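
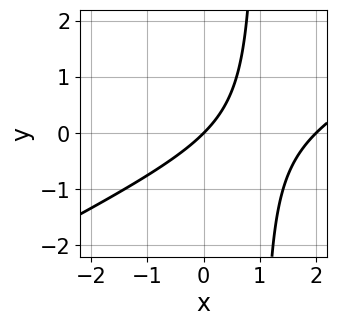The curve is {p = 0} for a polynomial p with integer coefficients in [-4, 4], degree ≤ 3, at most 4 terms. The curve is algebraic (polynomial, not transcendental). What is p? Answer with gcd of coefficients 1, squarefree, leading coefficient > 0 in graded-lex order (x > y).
x^2 - 2*x*y - 2*x + 2*y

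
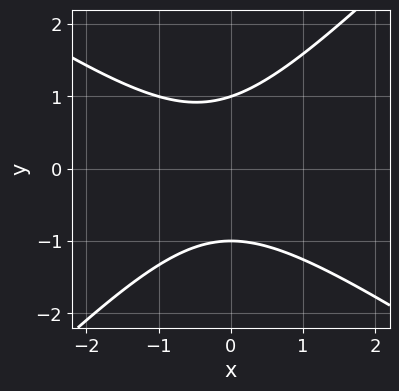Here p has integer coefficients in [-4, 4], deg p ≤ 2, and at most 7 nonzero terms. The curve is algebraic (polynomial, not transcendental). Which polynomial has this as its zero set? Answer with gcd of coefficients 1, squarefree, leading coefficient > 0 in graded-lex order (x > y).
2*x^2 + x*y - 3*y^2 + x + 3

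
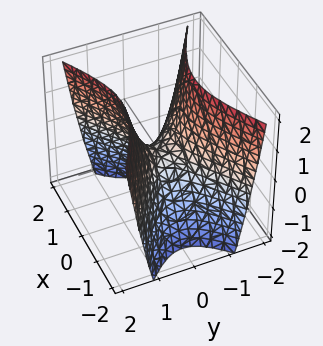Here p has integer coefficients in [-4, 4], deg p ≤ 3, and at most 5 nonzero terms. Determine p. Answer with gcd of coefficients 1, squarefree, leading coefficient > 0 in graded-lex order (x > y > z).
(a) deg p = 2.
(b) Symmetries: the x ↦ −x reflection is a symmetry, so x appears only in even powers; it's symmetric under y → −y, forcing even powers of y.
(c) Reading off the gridlines: one z-axis crossing is at z = 0; one x-axis crossing is at x = 0.
(d) Fitting integer coefficients to these (and the overall shape) gives p.

x^2 - 2*y^2 + z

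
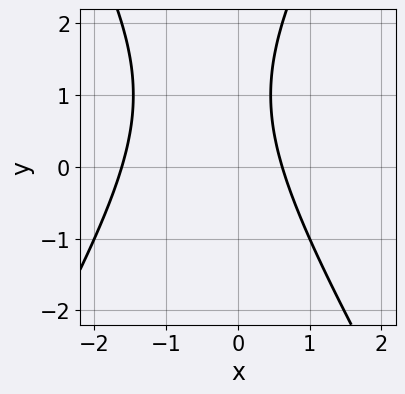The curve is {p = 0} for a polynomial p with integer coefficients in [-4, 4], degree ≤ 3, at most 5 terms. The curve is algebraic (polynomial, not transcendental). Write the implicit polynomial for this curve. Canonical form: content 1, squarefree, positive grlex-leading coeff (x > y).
3*x^2 - y^2 + 3*x + 2*y - 3

The degree is 2 — a generic line meets the curve in up to 2 points.
From the axis intercepts and sections: it misses every integer gridline on the y-axis.
Solving for integer coefficients yields p as stated.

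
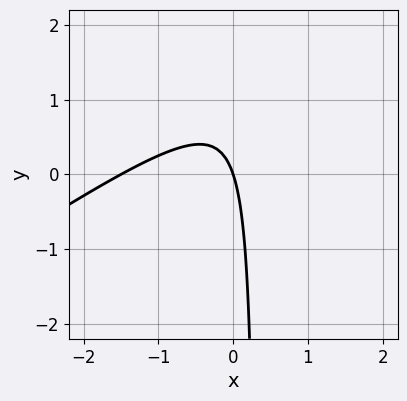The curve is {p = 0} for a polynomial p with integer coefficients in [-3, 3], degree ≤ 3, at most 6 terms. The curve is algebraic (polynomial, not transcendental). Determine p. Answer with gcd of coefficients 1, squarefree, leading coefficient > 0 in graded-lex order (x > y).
1. deg p = 2. The shape is more complex than any degree-1 curve.
2. Against the integer gridlines: one y-axis crossing is at y = 0; it meets the x-axis at x = 0 (among the integer gridlines).
3. Solving for integer coefficients yields p as stated.

2*x^2 - 3*x*y + 3*x + y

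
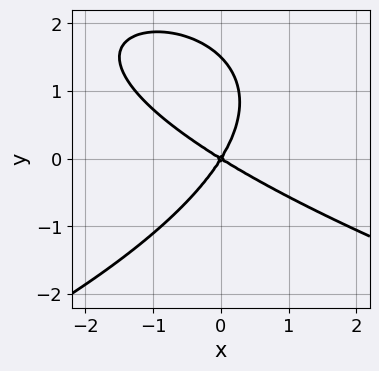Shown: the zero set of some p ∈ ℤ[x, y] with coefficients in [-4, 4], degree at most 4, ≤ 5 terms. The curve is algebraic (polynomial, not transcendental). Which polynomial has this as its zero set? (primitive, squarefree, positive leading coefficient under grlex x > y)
Degree: a generic line meets the curve in up to 3 points, so deg p = 3.
Observable constraints: it crosses the x-axis at the gridline x = 0; one y-axis crossing is at y = 0.
Fitting integer coefficients to these (and the overall shape) gives p.

2*y^3 + 3*x^2 + 3*x*y - 3*y^2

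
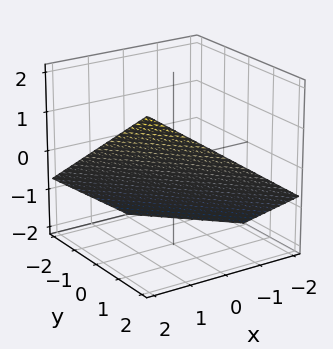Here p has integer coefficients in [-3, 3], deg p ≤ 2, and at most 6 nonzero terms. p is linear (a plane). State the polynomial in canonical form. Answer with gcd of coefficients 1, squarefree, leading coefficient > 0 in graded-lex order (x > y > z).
1. deg p = 1. Every cross-section is a straight line — this is a plane.
2. Reading off the gridlines: it crosses the x-axis at the gridline x = 1; it crosses the y-axis at the gridline y = 1.
3. The integer polynomial consistent with all of this is the stated p.

2*x + 2*y - 3*z - 2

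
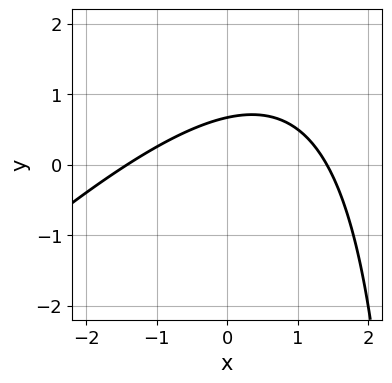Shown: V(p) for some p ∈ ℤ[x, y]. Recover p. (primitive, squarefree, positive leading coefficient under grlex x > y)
x^2 - x*y + 3*y - 2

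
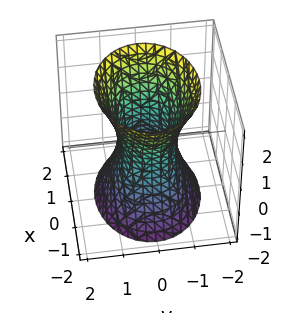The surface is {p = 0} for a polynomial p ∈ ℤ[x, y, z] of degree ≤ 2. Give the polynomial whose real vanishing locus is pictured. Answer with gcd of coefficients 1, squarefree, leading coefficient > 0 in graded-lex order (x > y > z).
2*x^2 + 3*y^2 - z^2 - 2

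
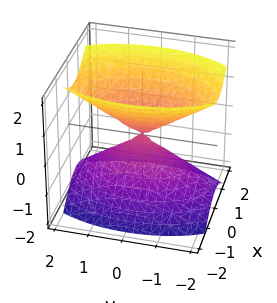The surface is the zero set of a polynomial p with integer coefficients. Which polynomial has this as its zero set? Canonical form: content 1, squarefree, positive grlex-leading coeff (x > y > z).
3*x^2 + y^2 - 2*z^2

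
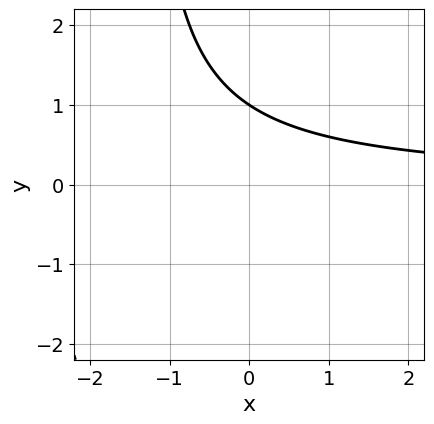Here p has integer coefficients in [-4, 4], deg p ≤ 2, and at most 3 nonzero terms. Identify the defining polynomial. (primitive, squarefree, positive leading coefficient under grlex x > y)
2*x*y + 3*y - 3

1. deg p = 2.
2. Against the integer gridlines: it crosses the y-axis at the gridline y = 1; the curve avoids every integer x-axis point in the box.
3. Fitting integer coefficients to these (and the overall shape) gives p.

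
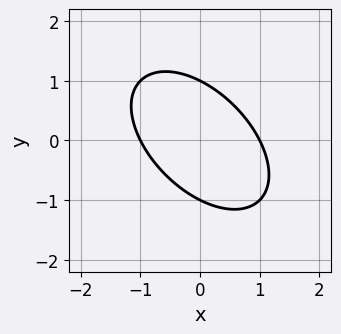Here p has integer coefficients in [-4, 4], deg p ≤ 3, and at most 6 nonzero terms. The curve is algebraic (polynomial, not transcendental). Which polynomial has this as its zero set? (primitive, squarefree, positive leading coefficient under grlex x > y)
x^2 + x*y + y^2 - 1

1. The degree is 2 — no degree-1 curve has this shape.
2. From the axis intercepts and sections: the y-axis gridline crossings are at y ∈ {-1, 1}; the x-axis gridline crossings are at x ∈ {-1, 1}.
3. Together with the visible shape, these determine p as stated.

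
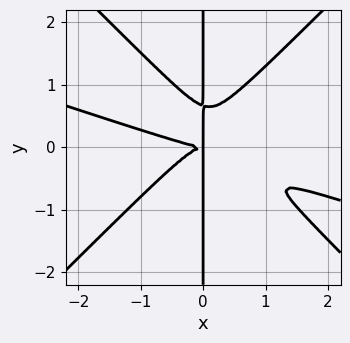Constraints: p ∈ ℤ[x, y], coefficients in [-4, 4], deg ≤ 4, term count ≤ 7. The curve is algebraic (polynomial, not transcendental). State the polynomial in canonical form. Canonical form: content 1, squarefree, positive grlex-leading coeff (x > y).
First, deg p = 4.
Next, checking where it meets the axes: every point of the y-axis in the box is on the curve.
Finally, putting this together gives p.

x^4 + 3*x^3*y - x^2*y^2 - 3*x*y^3 + 2*x*y^2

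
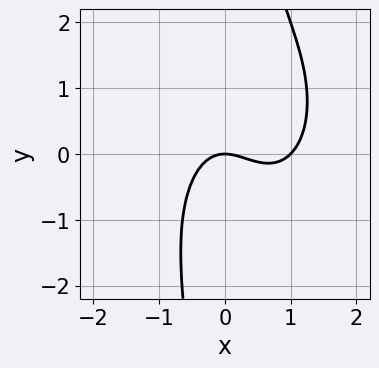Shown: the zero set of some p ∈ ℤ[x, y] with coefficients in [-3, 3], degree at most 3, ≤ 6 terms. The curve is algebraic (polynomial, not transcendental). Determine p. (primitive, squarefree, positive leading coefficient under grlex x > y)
2*x^3 + x*y^2 - 2*x^2 - 2*y

(a) deg p = 3.
(b) Observable constraints: among the integer gridlines, it crosses the x-axis at x ∈ {0, 1}; it meets the y-axis at y = 0 (among the integer gridlines).
(c) Together with the visible shape, these determine p as stated.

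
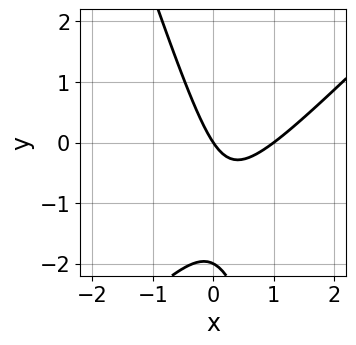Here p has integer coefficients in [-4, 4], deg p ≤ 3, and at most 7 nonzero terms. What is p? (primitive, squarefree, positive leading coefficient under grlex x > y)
3*x^2 - 2*x*y - y^2 - 3*x - 2*y

First, deg p = 2.
Next, from the visible intercepts: the y-axis gridline crossings are at y ∈ {-2, 0}; the x-axis gridline crossings are at x ∈ {0, 1}.
Finally, the integer polynomial consistent with all of this is the stated p.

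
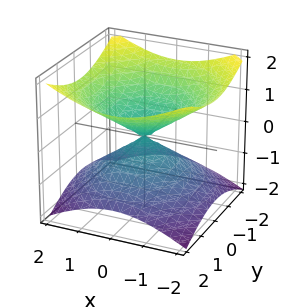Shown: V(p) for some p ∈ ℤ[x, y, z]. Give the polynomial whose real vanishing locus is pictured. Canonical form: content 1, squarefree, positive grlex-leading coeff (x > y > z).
x^2 + y^2 - 2*z^2

Degree: a double cone through the origin; a quadric, so deg p = 2.
Symmetries: mirror symmetry z ↦ −z ⇒ only even powers of z; rotational symmetry about the z-axis ⇒ p depends on x, y only through x² + y².
Checking where it meets the axes: it crosses the z-axis at the gridline z = 0; it meets the y-axis at y = 0 (among the integer gridlines).
Putting this together gives p.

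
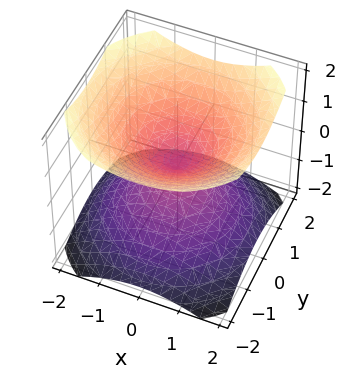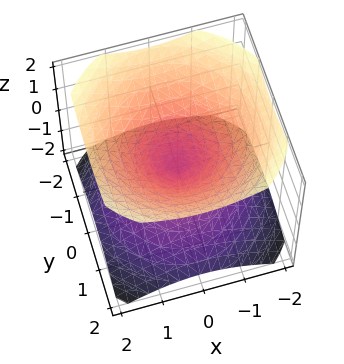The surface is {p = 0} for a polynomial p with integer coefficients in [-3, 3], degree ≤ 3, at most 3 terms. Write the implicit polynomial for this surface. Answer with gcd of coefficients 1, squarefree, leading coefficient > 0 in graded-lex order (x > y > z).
2*x^2 + 2*y^2 - 3*z^2

1. I count 2 distinct pieces. Treating them together as one polynomial.
2. Degree: a double cone through the origin; a quadric, so deg p = 2.
3. Symmetries: the z ↦ −z reflection is a symmetry, so z appears only in even powers; the surface is invariant under rotation about z: p = q(x² + y², z).
4. From the axis intercepts and sections: it meets the y-axis at y = 0 (among the integer gridlines); it meets the x-axis at x = 0 (among the integer gridlines).
5. Solving for integer coefficients yields p as stated.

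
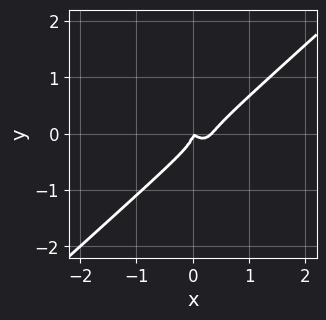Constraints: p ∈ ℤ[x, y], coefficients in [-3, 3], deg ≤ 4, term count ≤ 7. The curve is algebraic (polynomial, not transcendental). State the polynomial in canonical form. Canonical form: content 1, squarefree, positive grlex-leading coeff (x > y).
3*x^3 - x*y^2 - 3*y^3 - x^2 - x*y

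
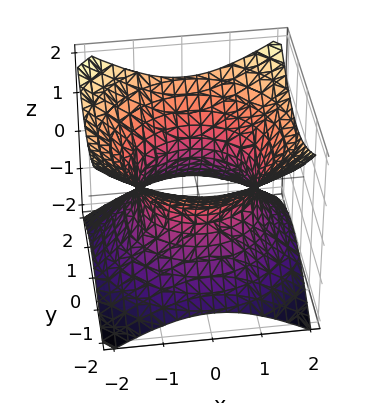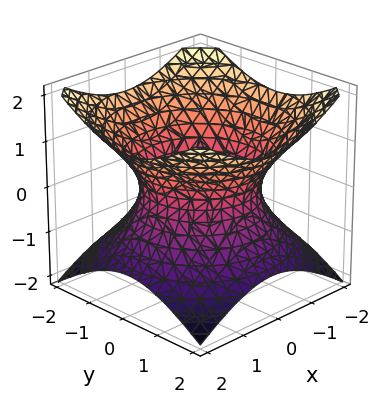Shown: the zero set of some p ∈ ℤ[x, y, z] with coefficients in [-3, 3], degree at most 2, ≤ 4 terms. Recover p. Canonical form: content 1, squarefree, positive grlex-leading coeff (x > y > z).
2*x^2 + 2*y^2 - 3*z^2 - 3

First, degree: the shape is more complex than any degree-1 surface, so deg p = 2.
Next, symmetries: the z-axis is an axis of rotation, so x and y enter only as x² + y².
Next, reading off the gridlines: no z-intercept at any integer in the box; a circular section at z = 1 has radius between 1 and 2.
Finally, the integer polynomial consistent with all of this is the stated p.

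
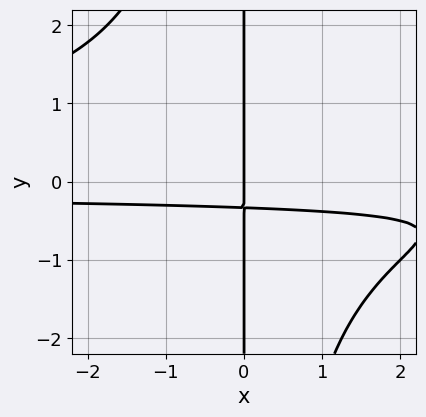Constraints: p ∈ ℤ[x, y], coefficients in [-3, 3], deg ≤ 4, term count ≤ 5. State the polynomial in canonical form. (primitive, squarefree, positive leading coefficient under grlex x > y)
First, deg p = 4. The shape is more complex than any degree-3 curve.
Then, against the integer gridlines: it crosses the x-axis at the gridline x = 0; every point of the y-axis in the box is on the curve.
Finally, together with the visible shape, these determine p as stated.

x^2*y^2 + 3*x*y + x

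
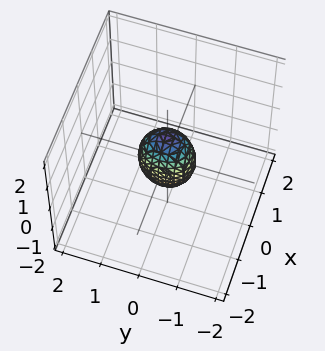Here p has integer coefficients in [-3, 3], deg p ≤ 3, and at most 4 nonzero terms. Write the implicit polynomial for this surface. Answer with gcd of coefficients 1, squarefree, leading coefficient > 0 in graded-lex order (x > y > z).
First, the degree is 2 — a closed, bounded, convex surface; a quadric.
Next, symmetries: it's symmetric under x → −x, forcing even powers of x; the y ↦ −y reflection is a symmetry, so y appears only in even powers; it's symmetric under z → −z, forcing even powers of z.
Next, checking where it meets the axes: the z-axis gridline crossings are at z ∈ {-1, 1}.
Finally, these observations pin down the coefficients.

3*x^2 + 2*y^2 + z^2 - 1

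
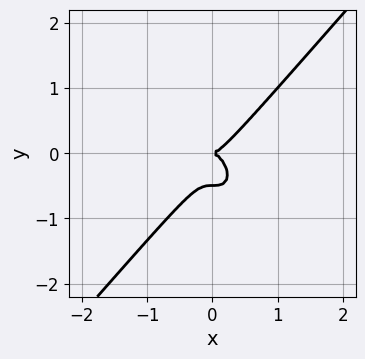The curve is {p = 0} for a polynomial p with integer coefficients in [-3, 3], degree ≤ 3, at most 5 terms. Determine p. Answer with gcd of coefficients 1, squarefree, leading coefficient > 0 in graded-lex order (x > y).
First, degree: no degree-2 curve has this shape, so deg p = 3.
Then, observable constraints: it meets the y-axis at y = 0 (among the integer gridlines); one x-axis crossing is at x = 0.
Finally, these observations pin down the coefficients.

3*x^3 - 2*y^3 - y^2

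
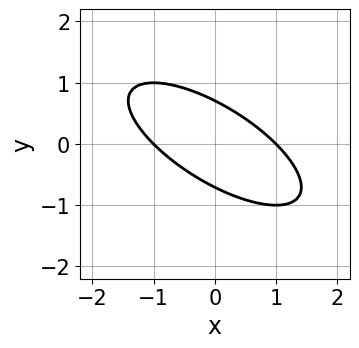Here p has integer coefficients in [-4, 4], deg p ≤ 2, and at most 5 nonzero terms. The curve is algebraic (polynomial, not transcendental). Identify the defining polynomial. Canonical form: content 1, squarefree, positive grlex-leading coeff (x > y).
First, degree: the shape is more complex than any degree-1 curve, so deg p = 2.
Then, from the axis intercepts and sections: the x-axis gridline crossings are at x ∈ {-1, 1}.
Finally, solving for integer coefficients yields p as stated.

x^2 + 2*x*y + 2*y^2 - 1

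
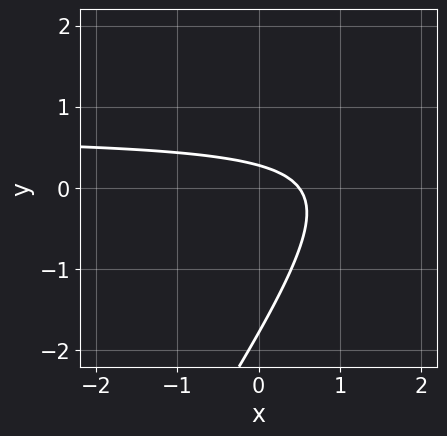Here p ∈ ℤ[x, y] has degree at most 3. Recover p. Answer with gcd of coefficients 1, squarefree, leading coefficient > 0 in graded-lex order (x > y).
(a) Degree: a generic line meets the curve in up to 2 points, so deg p = 2.
(b) The integer polynomial consistent with all of this is the stated p.

3*x*y - 2*y^2 - 2*x - 3*y + 1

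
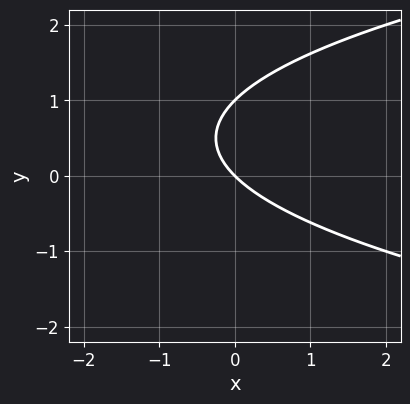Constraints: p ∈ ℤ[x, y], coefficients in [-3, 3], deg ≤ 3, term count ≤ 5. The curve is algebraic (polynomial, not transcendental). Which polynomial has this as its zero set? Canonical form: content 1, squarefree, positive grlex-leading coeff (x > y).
y^2 - x - y

(a) Degree: no degree-1 curve has this shape, so deg p = 2.
(b) Reading off the gridlines: it meets the x-axis at x = 0 (among the integer gridlines); the y-axis gridline crossings are at y ∈ {0, 1}.
(c) The integer polynomial consistent with all of this is the stated p.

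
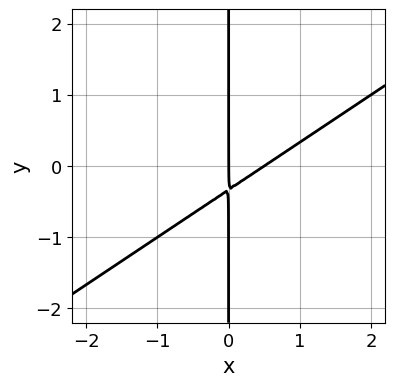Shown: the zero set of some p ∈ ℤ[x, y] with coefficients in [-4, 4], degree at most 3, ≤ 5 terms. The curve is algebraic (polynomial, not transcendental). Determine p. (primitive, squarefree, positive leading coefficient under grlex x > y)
2*x^2 - 3*x*y - x

1. deg p = 2. A generic line meets the curve in up to 2 points.
2. Observable constraints: it crosses the x-axis at the gridline x = 0; every point of the y-axis in the box is on the curve.
3. These observations pin down the coefficients.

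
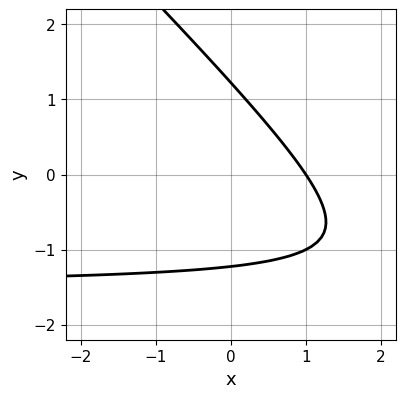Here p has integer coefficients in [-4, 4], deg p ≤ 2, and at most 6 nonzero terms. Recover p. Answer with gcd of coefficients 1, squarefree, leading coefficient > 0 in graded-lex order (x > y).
2*x*y + 2*y^2 + 3*x - 3

1. deg p = 2.
2. Reading off the gridlines: it crosses the x-axis at the gridline x = 1.
3. Solving for integer coefficients yields p as stated.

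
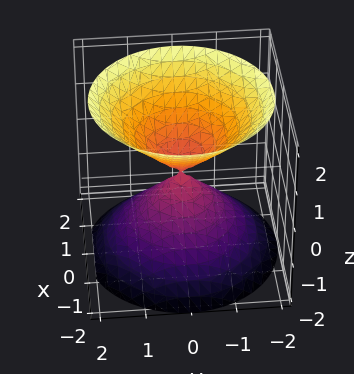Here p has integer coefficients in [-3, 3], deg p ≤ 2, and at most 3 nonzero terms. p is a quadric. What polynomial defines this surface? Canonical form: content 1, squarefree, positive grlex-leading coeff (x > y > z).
x^2 + y^2 - z^2

First, the picture has 2 separate pieces. They look like related sheets of one shape, so recover p as a whole.
Then, degree: two nappes meeting at a single point; a quadric, so deg p = 2.
Next, symmetries: mirror symmetry z ↦ −z ⇒ only even powers of z; the surface is invariant under rotation about z: p = q(x² + y², z).
Next, against the integer gridlines: it meets the y-axis at y = 0 (among the integer gridlines); a circular section at z = 1 has radius exactly 1; it crosses the x-axis at the gridline x = 0.
Finally, together with the visible shape, these determine p as stated.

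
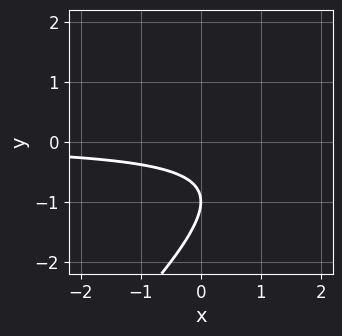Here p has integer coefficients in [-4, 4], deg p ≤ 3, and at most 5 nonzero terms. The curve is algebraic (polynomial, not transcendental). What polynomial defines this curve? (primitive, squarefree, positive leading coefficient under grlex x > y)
1. deg p = 2. The shape is more complex than any degree-1 curve.
2. From the visible intercepts: no x-intercept at any integer in the box; it crosses the y-axis at the gridline y = -1.
3. Putting this together gives p.

x*y - y^2 - 2*y - 1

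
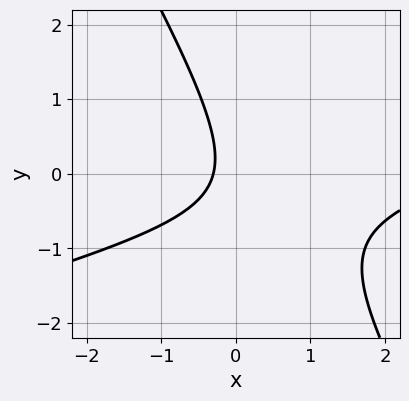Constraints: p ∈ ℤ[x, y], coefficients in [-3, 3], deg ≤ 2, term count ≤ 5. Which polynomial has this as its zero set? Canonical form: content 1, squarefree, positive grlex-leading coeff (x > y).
deg p = 2.
Reading off the gridlines: it misses every integer gridline on the y-axis.
Together with the visible shape, these determine p as stated.

x^2 - 3*x*y - 2*y^2 - 3*x - 1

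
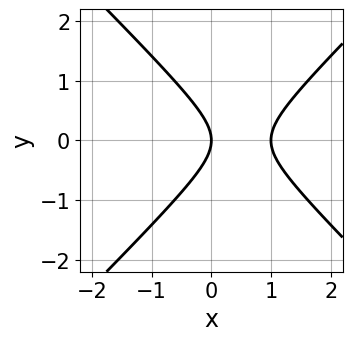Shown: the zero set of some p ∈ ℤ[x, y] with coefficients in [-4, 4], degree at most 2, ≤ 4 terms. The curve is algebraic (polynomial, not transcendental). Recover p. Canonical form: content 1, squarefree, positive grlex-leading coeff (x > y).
x^2 - y^2 - x

The degree is 2 — no degree-1 curve has this shape.
Symmetries: mirror symmetry y ↦ −y ⇒ only even powers of y.
From the axis intercepts and sections: it crosses the y-axis at the gridline y = 0; the x-axis gridline crossings are at x ∈ {0, 1}.
Matching integer coefficients to the picture gives p.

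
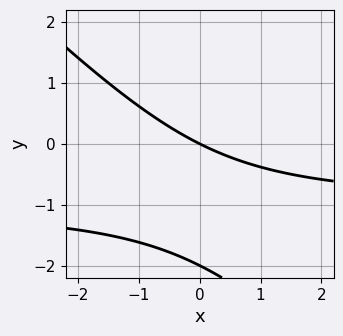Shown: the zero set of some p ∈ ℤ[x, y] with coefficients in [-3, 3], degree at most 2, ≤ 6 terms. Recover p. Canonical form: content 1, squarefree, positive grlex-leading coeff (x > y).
x*y + y^2 + x + 2*y

1. The degree is 2 — a generic line meets the curve in up to 2 points.
2. From the visible intercepts: it meets the x-axis at x = 0 (among the integer gridlines); the y-axis gridline crossings are at y ∈ {-2, 0}.
3. Assembling these constraints gives the stated polynomial.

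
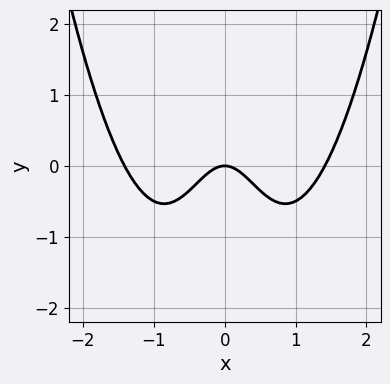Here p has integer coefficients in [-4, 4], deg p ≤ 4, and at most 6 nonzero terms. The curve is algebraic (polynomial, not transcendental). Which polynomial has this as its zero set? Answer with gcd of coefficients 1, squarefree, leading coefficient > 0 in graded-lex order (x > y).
x^4 - x^2*y - 2*x^2 - y

Degree: no degree-3 curve has this shape, so deg p = 4.
Symmetries: it's symmetric under x → −x, forcing even powers of x.
Checking where it meets the axes: it crosses the y-axis at the gridline y = 0; it crosses the x-axis at the gridline x = 0.
Assembling these constraints gives the stated polynomial.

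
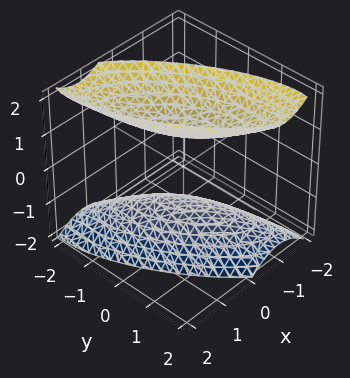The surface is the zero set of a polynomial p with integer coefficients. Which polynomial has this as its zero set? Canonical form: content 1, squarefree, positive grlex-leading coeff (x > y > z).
(a) The picture has 2 separate pieces.
(b) deg p = 2.
(c) Checking where it meets the axes: the surface avoids every integer y-axis point in the box; no x-intercept at any integer in the box; among the integer gridlines, it crosses the z-axis at z ∈ {-1, 1}.
(d) Matching integer coefficients to the picture gives p.

2*x^2 + 2*x*y + y^2 - z^2 + 1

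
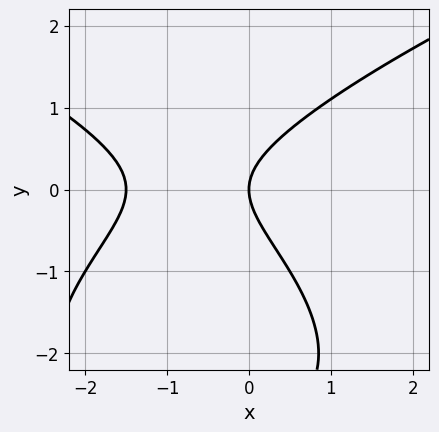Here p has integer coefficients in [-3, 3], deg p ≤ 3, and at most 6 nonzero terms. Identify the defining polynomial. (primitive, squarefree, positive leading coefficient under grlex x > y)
First, deg p = 3. The shape is more complex than any degree-2 curve.
Then, against the integer gridlines: it meets the x-axis at x = 0 (among the integer gridlines); one y-axis crossing is at y = 0.
Finally, matching integer coefficients to the picture gives p.

y^3 - 2*x^2 + 3*y^2 - 3*x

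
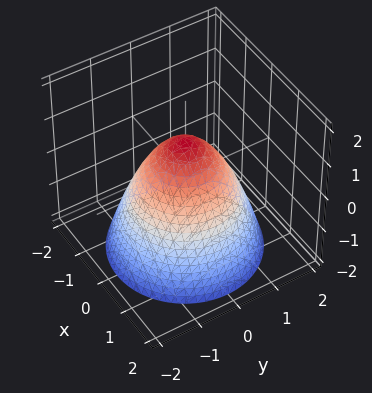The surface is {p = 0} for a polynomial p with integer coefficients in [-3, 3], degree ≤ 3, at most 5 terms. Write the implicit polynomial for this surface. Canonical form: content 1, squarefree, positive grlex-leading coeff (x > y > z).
x^2 + y^2 + z - 1

First, degree: no degree-1 surface has this shape, so deg p = 2.
Then, by symmetry, the surface is invariant under rotation about z: p = q(x² + y², z).
Next, checking where it meets the axes: among the integer gridlines, it crosses the x-axis at x ∈ {-1, 1}; a circular section at z = -2 has radius between 1 and 2.
Finally, solving for integer coefficients yields p as stated. Check: (0, -1, 0) on the y-axis lies on the surface, and p(0, -1, 0) = 0. ✓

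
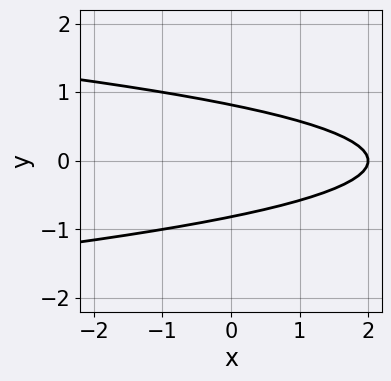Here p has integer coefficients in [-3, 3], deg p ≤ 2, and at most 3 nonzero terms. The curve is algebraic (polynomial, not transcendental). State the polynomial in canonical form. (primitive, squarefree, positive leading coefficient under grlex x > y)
3*y^2 + x - 2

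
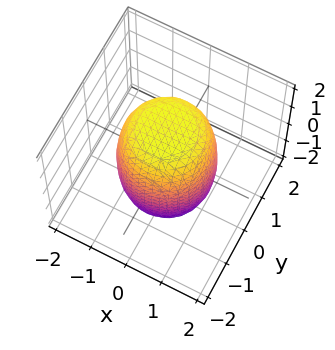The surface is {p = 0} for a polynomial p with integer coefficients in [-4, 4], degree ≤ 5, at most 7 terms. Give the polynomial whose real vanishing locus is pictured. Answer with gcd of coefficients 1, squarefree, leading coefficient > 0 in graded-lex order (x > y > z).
2*x^4 + 4*x^2*y^2 + 2*y^4 - x^2 - y^2 + z^2 - 3

1. The degree is 4 — the shape is more complex than any degree-3 surface.
2. Symmetries: rotational symmetry about the z-axis ⇒ p depends on x, y only through x² + y².
3. Reading off the gridlines: a circular section at z = -1 has radius between 1 and 2.
4. Putting this together gives p.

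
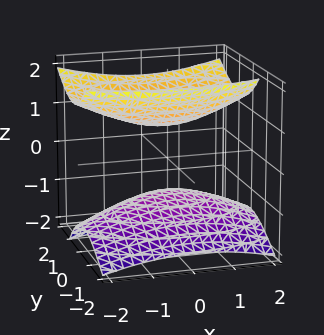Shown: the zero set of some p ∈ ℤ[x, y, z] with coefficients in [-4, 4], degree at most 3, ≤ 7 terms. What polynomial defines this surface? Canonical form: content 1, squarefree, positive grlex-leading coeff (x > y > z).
x^2 + 3*y^2 - 2*y*z - 3*z^2 + 2

1. There are 2 components. Treating them together as one polynomial.
2. Degree: a generic line meets the surface in up to 2 points, so deg p = 2.
3. Checking where it meets the axes: no y-intercept at any integer in the box; it misses every integer gridline on the x-axis.
4. The integer polynomial consistent with all of this is the stated p.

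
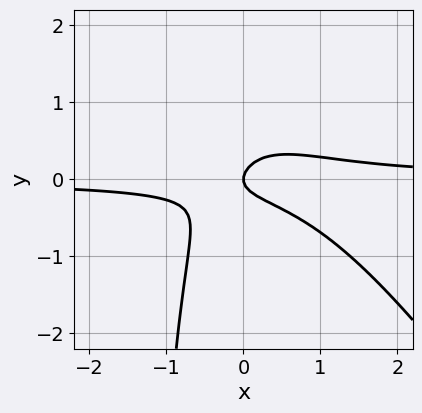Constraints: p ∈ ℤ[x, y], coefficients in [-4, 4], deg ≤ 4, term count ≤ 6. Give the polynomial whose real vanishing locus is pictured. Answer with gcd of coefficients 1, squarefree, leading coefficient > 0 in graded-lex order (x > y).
3*x^2*y + 2*x*y^2 - x*y + 3*y^2 - x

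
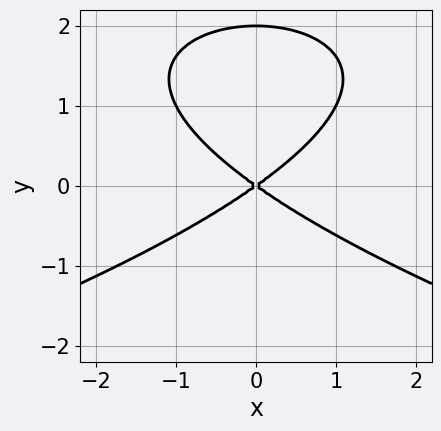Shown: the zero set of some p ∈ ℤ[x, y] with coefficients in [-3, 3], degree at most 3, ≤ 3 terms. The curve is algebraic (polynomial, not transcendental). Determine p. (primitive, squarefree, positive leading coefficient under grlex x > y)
y^3 + x^2 - 2*y^2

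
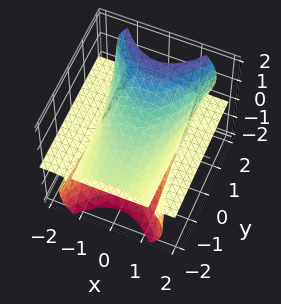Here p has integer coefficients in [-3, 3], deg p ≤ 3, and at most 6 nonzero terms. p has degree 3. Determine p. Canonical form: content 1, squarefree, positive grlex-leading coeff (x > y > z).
First, the degree is 3 — a generic line meets the surface in up to 3 points.
Then, against the integer gridlines: it crosses the z-axis at the gridline z = 0; every point of the y-axis in the box is on the surface.
Finally, assembling these constraints gives the stated polynomial. Check: (-1, 0, 0) on the x-axis lies on the surface, and p(-1, 0, 0) = 0. ✓

2*x^2*z - 2*y*z^2 + 2*z^3 - 3*z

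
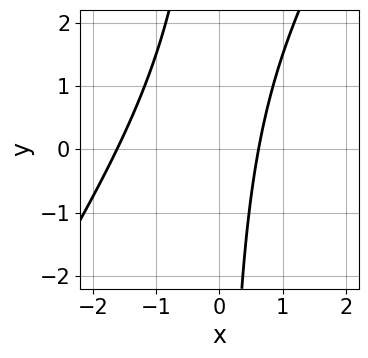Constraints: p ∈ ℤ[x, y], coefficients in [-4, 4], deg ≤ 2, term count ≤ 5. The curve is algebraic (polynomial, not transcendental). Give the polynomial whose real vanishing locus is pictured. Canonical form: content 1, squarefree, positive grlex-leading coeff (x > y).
3*x^2 - 2*x*y + 3*x - 3

(a) Degree: no degree-1 curve has this shape, so deg p = 2.
(b) Against the integer gridlines: no y-intercept at any integer in the box.
(c) These observations pin down the coefficients.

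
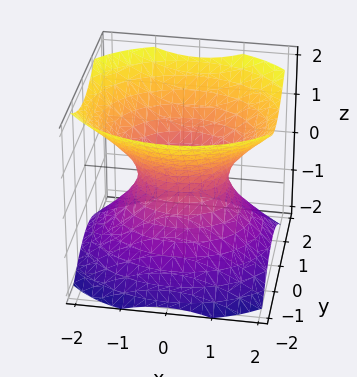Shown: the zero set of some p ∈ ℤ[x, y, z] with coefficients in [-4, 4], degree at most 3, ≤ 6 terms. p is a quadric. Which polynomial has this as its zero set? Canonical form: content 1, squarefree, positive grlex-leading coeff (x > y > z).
First, the degree is 2 — an hourglass — one-sheet hyperboloid; a quadric.
Then, symmetries: mirror symmetry z ↦ −z ⇒ only even powers of z; it's symmetric under y → −y, forcing even powers of y; mirror symmetry x ↦ −x ⇒ only even powers of x.
Then, observable constraints: no z-intercept at any integer in the box; among the integer gridlines, it crosses the x-axis at x ∈ {-1, 1}.
Finally, fitting integer coefficients to these (and the overall shape) gives p.

2*x^2 + 3*y^2 - 3*z^2 - 2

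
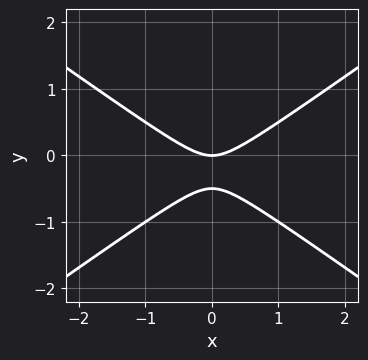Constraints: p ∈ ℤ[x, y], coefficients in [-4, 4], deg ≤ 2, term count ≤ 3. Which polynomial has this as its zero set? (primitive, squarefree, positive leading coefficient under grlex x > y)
x^2 - 2*y^2 - y

1. deg p = 2. No degree-1 curve has this shape.
2. Symmetries: it's symmetric under x → −x, forcing even powers of x.
3. From the visible intercepts: it crosses the y-axis at the gridline y = 0; it meets the x-axis at x = 0 (among the integer gridlines).
4. Matching integer coefficients to the picture gives p.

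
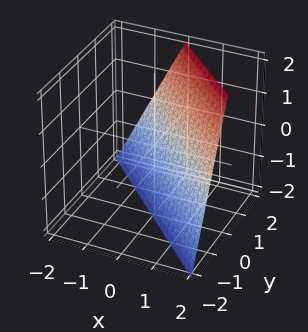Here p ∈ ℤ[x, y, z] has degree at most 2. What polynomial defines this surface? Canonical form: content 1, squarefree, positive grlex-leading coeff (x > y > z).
2*x + 2*y - z - 2

First, deg p = 1.
Next, checking where it meets the axes: it meets the y-axis at y = 1 (among the integer gridlines); one z-axis crossing is at z = -2.
Finally, the integer polynomial consistent with all of this is the stated p.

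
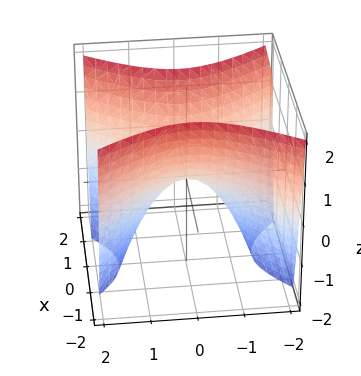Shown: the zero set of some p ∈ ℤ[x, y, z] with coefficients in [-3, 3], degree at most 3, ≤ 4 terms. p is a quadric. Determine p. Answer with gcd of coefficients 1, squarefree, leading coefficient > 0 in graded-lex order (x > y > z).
(a) The degree is 2 — a hyperbolic paraboloid; a quadric.
(b) Symmetries: it's symmetric under x → −x, forcing even powers of x; the y ↦ −y reflection is a symmetry, so y appears only in even powers.
(c) From the axis intercepts and sections: one x-axis crossing is at x = 0; it crosses the y-axis at the gridline y = 0; one z-axis crossing is at z = 0.
(d) These observations pin down the coefficients.

3*x^2 - 2*y^2 - 2*z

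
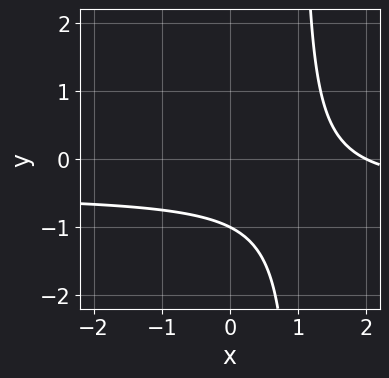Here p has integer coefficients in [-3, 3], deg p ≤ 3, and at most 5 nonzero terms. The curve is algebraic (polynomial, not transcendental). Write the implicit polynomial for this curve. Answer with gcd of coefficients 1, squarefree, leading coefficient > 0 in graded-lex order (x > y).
2*x*y + x - 2*y - 2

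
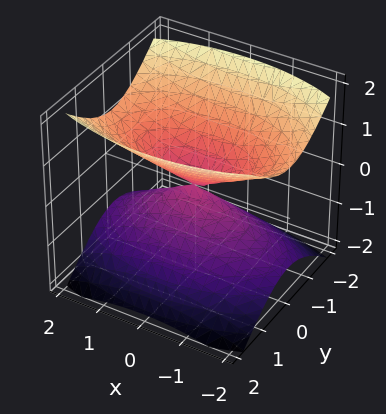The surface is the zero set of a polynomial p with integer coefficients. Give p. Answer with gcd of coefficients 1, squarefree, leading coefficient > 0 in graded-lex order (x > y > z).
x^2 + 3*y^2 - 3*z^2

The picture has 2 separate pieces. They look like related sheets of one shape, so recover p as a whole.
Degree: a double cone through the origin; a quadric, so deg p = 2.
Symmetries: mirror symmetry z ↦ −z ⇒ only even powers of z; mirror symmetry x ↦ −x ⇒ only even powers of x; it's symmetric under y → −y, forcing even powers of y.
From the visible intercepts: it crosses the x-axis at the gridline x = 0; one z-axis crossing is at z = 0; one y-axis crossing is at y = 0.
Fitting integer coefficients to these (and the overall shape) gives p.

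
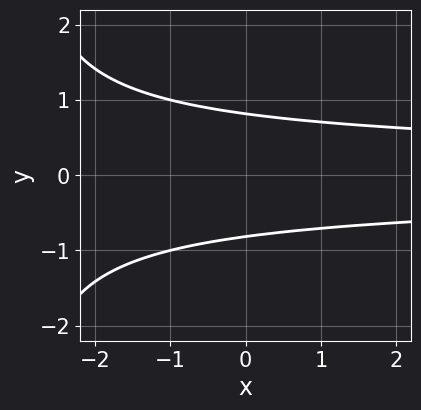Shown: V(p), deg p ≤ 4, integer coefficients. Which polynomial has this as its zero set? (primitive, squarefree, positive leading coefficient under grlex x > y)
x*y^2 + 3*y^2 - 2

First, the degree is 3 — no degree-2 curve has this shape.
Then, symmetries: it's symmetric under y → −y, forcing even powers of y.
Then, reading off the gridlines: it misses every integer gridline on the x-axis.
Finally, these observations pin down the coefficients.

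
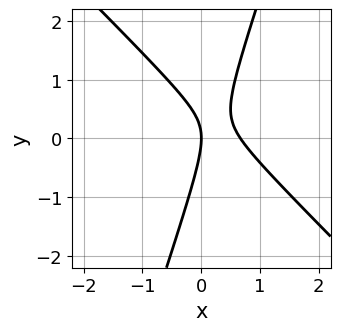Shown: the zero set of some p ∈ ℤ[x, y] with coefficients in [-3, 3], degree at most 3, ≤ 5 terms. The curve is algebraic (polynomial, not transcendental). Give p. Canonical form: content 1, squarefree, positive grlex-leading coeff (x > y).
3*x^2 + 2*x*y - y^2 - 2*x

1. The degree is 2 — no degree-1 curve has this shape.
2. Checking where it meets the axes: one y-axis crossing is at y = 0; it meets the x-axis at x = 0 (among the integer gridlines).
3. Assembling these constraints gives the stated polynomial.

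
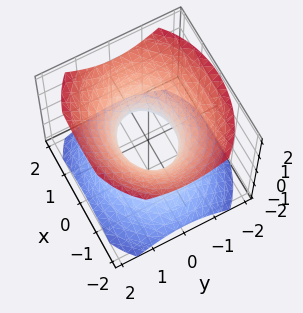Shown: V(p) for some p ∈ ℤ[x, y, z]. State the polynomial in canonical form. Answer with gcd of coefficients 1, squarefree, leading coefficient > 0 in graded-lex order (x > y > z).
2*x^2 + 3*y^2 - 3*z^2 - 2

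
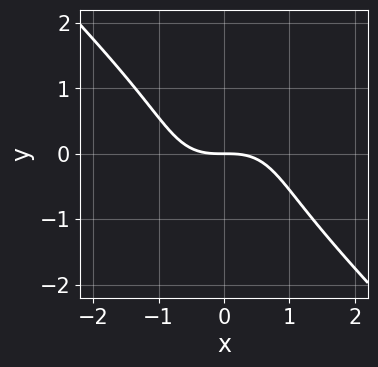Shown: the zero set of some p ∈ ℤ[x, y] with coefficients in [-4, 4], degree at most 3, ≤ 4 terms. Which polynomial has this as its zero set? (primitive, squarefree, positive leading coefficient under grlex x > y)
2*x^3 + 2*y^3 + 3*y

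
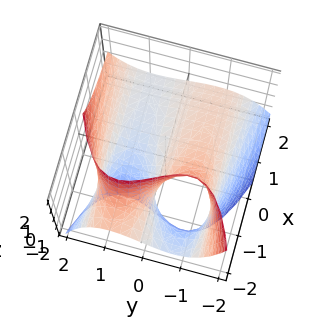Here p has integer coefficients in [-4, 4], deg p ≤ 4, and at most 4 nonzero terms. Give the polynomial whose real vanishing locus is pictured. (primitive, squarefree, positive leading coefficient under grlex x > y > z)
The degree is 3 — a generic line meets the surface in up to 3 points.
From the axis intercepts and sections: one z-axis crossing is at z = 0; every point of the x-axis in the box is on the surface.
These observations pin down the coefficients.

y^3 - 2*x*z - 2*y - 2*z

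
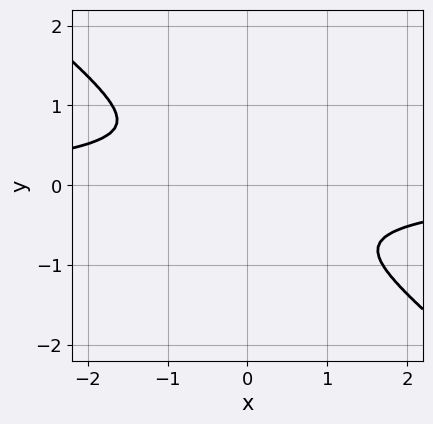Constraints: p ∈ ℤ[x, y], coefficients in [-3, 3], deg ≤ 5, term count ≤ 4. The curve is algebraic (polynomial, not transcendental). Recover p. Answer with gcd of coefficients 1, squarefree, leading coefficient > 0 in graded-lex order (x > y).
x^3*y + 2*y^4 + x^2

The degree is 4 — a generic line meets the curve in up to 4 points.
Matching integer coefficients to the picture gives p.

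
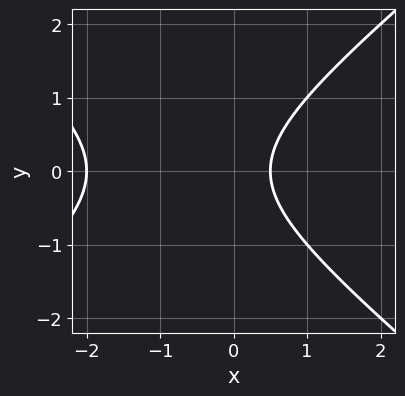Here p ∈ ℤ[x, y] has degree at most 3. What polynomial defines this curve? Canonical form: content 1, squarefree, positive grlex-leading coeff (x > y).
2*x^2 - 3*y^2 + 3*x - 2

deg p = 2.
Symmetries: mirror symmetry y ↦ −y ⇒ only even powers of y.
Reading off the gridlines: it meets the x-axis at x = -2 (among the integer gridlines); the curve avoids every integer y-axis point in the box.
Fitting integer coefficients to these (and the overall shape) gives p.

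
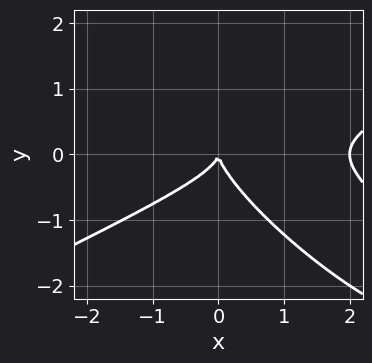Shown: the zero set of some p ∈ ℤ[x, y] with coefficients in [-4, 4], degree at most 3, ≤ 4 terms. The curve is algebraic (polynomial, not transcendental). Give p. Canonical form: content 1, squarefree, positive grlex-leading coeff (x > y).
x^3 - 3*x*y^2 - 3*y^3 - 2*x^2

1. Degree: a generic line meets the curve in up to 3 points, so deg p = 3.
2. From the visible intercepts: among the integer gridlines, it crosses the x-axis at x ∈ {0, 2}; one y-axis crossing is at y = 0.
3. These observations pin down the coefficients.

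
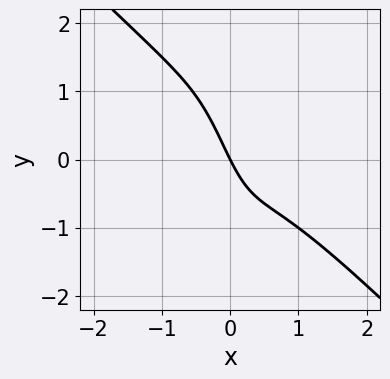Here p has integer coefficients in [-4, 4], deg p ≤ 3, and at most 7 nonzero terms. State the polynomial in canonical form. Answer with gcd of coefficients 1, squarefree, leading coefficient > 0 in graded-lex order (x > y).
(a) deg p = 3. A generic line meets the curve in up to 3 points.
(b) Against the integer gridlines: it meets the y-axis at y = 0 (among the integer gridlines); one x-axis crossing is at x = 0.
(c) These observations pin down the coefficients.

3*x^3 + 3*x^2*y - x^2 + 2*x + y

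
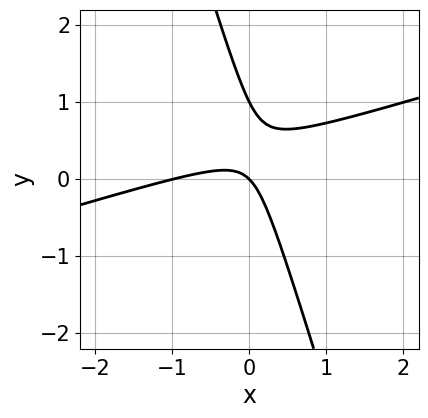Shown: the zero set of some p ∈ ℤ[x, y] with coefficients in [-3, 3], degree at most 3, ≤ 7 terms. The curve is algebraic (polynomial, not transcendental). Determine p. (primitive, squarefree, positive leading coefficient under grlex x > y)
x^2 - 3*x*y - y^2 + x + y

First, degree: the shape is more complex than any degree-1 curve, so deg p = 2.
Next, observable constraints: among the integer gridlines, it crosses the y-axis at y ∈ {0, 1}; the x-axis gridline crossings are at x ∈ {-1, 0}.
Finally, solving for integer coefficients yields p as stated.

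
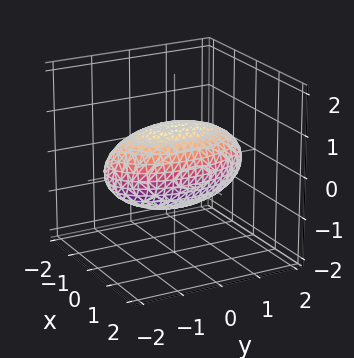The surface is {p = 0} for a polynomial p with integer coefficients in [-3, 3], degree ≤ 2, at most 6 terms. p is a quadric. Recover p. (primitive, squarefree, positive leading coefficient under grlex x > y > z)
3*x^2 + y^2 + 3*z^2 - 3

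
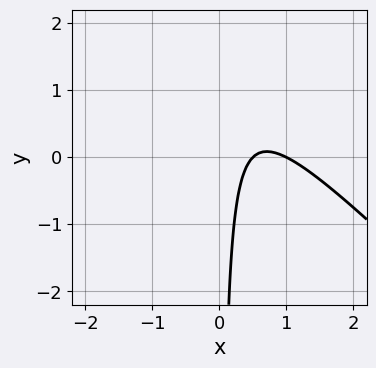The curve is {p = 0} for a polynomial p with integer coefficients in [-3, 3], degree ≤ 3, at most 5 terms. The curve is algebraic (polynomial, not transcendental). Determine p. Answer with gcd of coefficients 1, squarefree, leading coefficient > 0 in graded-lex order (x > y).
First, the degree is 2 — a generic line meets the curve in up to 2 points.
Then, reading off the gridlines: one x-axis crossing is at x = 1; it misses every integer gridline on the y-axis.
Finally, together with the visible shape, these determine p as stated.

2*x^2 + 2*x*y - 3*x + 1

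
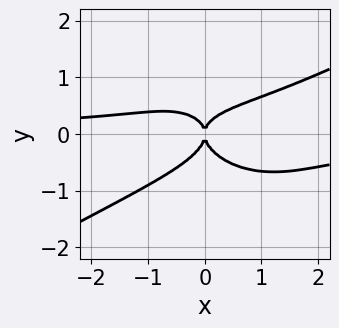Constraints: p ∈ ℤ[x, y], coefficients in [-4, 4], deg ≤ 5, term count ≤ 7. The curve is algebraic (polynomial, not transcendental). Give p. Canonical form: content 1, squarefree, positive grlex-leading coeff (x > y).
First, degree: no degree-3 curve has this shape, so deg p = 4.
Next, observable constraints: one x-axis crossing is at x = 0; it crosses the y-axis at the gridline y = 0.
Finally, together with the visible shape, these determine p as stated.

x^3*y - x^2*y^2 - 3*y^4 - x^2*y + x^2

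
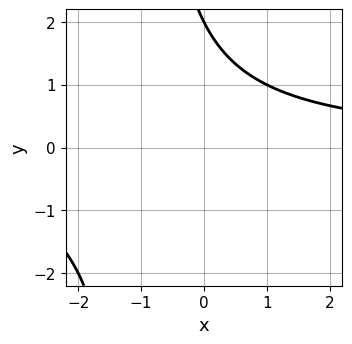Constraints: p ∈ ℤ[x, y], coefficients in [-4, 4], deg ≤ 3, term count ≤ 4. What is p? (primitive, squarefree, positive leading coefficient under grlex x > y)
x*y + y - 2

1. Degree: the shape is more complex than any degree-1 curve, so deg p = 2.
2. Reading off the gridlines: one y-axis crossing is at y = 2; the curve avoids every integer x-axis point in the box.
3. Putting this together gives p.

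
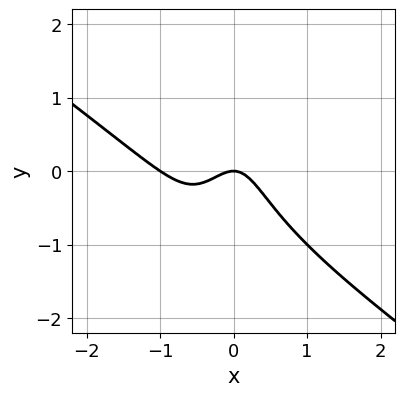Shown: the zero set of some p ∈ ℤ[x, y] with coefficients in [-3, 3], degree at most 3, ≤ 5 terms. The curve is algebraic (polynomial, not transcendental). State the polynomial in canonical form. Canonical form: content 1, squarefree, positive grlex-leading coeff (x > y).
(a) Degree: a generic line meets the curve in up to 3 points, so deg p = 3.
(b) Checking where it meets the axes: the x-axis gridline crossings are at x ∈ {-1, 0}; one y-axis crossing is at y = 0.
(c) These observations pin down the coefficients.

2*x^3 + 2*x^2*y - x*y^2 + 2*x^2 + y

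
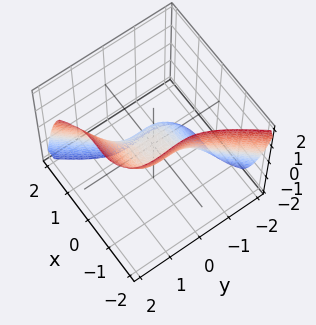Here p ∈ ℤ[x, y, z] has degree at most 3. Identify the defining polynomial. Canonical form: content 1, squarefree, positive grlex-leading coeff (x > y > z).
(a) Degree: no degree-2 surface has this shape, so deg p = 3.
(b) Against the integer gridlines: it crosses the x-axis at the gridline x = 0; one y-axis crossing is at y = 0; it meets the z-axis at z = 0 (among the integer gridlines).
(c) Assembling these constraints gives the stated polynomial.

3*x^3 - 2*y^3 + y^2*z + 2*z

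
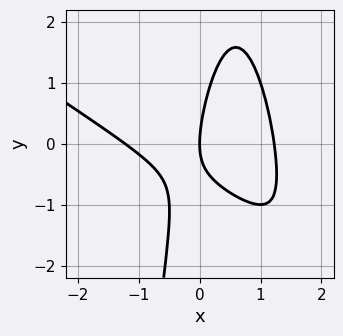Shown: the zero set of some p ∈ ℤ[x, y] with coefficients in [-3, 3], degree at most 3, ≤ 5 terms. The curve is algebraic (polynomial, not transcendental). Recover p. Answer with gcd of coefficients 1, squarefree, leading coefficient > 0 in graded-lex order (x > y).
1. Degree: a generic line meets the curve in up to 3 points, so deg p = 3.
2. From the visible intercepts: it crosses the x-axis at the gridline x = 0; one y-axis crossing is at y = 0.
3. These observations pin down the coefficients.

2*x^3 + 3*x^2*y - 3*x*y + y^2 - 3*x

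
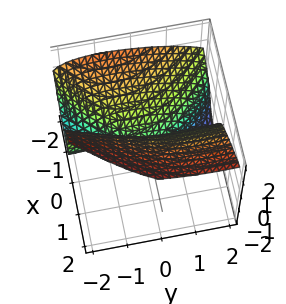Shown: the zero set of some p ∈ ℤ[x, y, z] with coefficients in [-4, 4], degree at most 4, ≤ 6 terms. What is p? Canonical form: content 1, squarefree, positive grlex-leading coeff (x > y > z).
x*y^2 - 2*y*z^2 - 3*z^3 + 3*x^2 + 3*x*z

(a) deg p = 3. A generic line meets the surface in up to 3 points.
(b) Against the integer gridlines: it meets the x-axis at x = 0 (among the integer gridlines); the visible y-axis segment lies entirely on the surface; it crosses the z-axis at the gridline z = 0.
(c) Matching integer coefficients to the picture gives p.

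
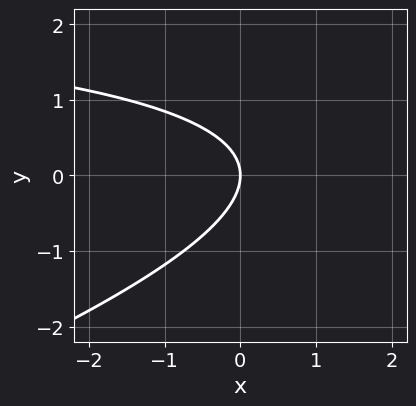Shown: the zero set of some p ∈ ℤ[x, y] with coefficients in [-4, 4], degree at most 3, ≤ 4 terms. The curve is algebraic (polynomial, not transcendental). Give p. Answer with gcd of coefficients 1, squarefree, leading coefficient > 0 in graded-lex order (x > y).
x*y - 3*y^2 - 3*x

1. deg p = 2. A generic line meets the curve in up to 2 points.
2. From the axis intercepts and sections: one y-axis crossing is at y = 0; one x-axis crossing is at x = 0.
3. Matching integer coefficients to the picture gives p.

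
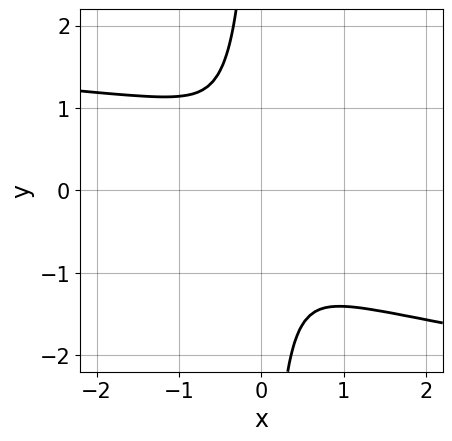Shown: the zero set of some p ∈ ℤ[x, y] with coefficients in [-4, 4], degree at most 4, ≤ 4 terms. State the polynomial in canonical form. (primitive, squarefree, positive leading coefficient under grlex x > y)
3*x*y^3 - x^2*y + 3*x^2 + 2*y^2

Degree: no degree-3 curve has this shape, so deg p = 4.
Matching integer coefficients to the picture gives p.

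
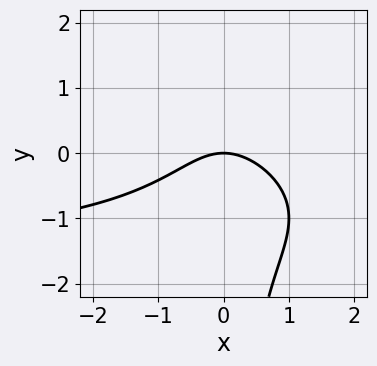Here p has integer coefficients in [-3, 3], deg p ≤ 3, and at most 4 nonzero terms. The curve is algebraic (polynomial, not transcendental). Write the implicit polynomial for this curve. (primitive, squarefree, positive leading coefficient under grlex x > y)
x^2*y + 2*x*y^2 + 2*x^2 + 3*y

First, degree: no degree-2 curve has this shape, so deg p = 3.
Next, observable constraints: it crosses the x-axis at the gridline x = 0; it crosses the y-axis at the gridline y = 0.
Finally, solving for integer coefficients yields p as stated.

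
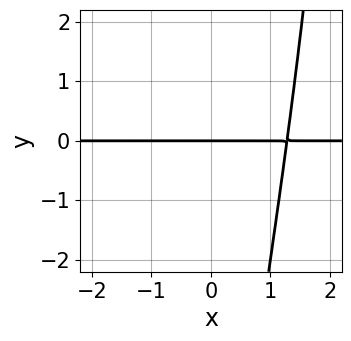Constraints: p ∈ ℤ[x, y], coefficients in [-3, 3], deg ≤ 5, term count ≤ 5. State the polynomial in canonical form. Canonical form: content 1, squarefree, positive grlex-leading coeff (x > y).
3*x^3*y - 2*x^2*y - x*y^2 - 3*y

deg p = 4. A generic line meets the curve in up to 4 points.
Observable constraints: every point of the x-axis in the box is on the curve; one y-axis crossing is at y = 0.
Matching integer coefficients to the picture gives p.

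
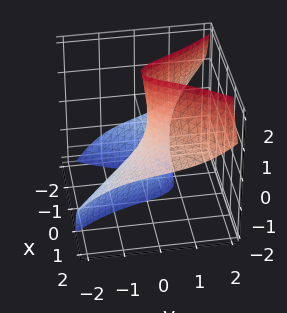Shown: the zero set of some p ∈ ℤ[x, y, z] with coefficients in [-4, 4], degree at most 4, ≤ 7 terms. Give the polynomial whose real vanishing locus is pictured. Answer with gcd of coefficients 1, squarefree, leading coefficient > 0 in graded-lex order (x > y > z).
3*x^2*z - y^3 + 3*x*z - 3*x - 3*y

1. deg p = 3. The shape is more complex than any degree-2 surface.
2. Checking where it meets the axes: the visible z-axis segment lies entirely on the surface; it crosses the x-axis at the gridline x = 0; one y-axis crossing is at y = 0.
3. Fitting integer coefficients to these (and the overall shape) gives p.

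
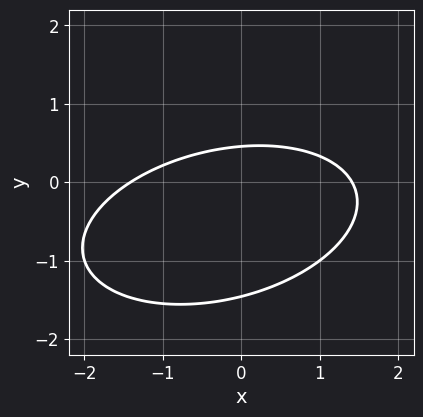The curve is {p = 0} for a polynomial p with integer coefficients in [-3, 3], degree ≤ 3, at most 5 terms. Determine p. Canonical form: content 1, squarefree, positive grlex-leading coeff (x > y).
x^2 - x*y + 3*y^2 + 3*y - 2

First, degree: a generic line meets the curve in up to 2 points, so deg p = 2.
Finally, the integer polynomial consistent with all of this is the stated p.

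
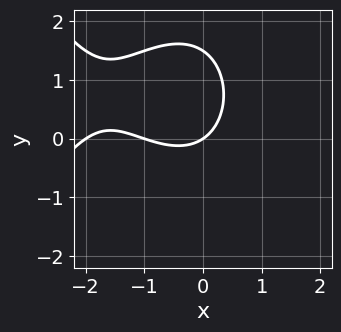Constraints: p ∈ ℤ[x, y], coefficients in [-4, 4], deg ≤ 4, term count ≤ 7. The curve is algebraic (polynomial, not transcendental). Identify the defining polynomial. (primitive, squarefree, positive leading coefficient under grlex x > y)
First, deg p = 3. The shape is more complex than any degree-2 curve.
Next, observable constraints: it crosses the y-axis at the gridline y = 0; among the integer gridlines, it crosses the x-axis at x ∈ {-2, -1, 0}.
Finally, fitting integer coefficients to these (and the overall shape) gives p.

x^3 + 3*x^2 + 2*y^2 + 2*x - 3*y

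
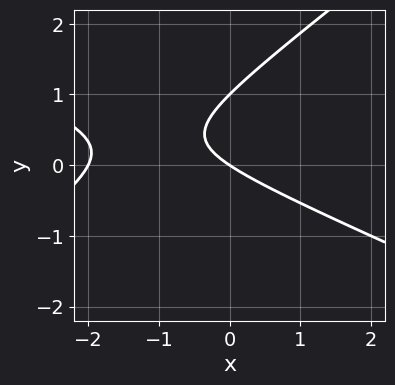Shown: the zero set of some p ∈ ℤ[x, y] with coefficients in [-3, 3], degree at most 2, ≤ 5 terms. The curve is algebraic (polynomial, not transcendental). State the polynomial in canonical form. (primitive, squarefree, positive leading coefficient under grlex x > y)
x^2 + x*y - 3*y^2 + 2*x + 3*y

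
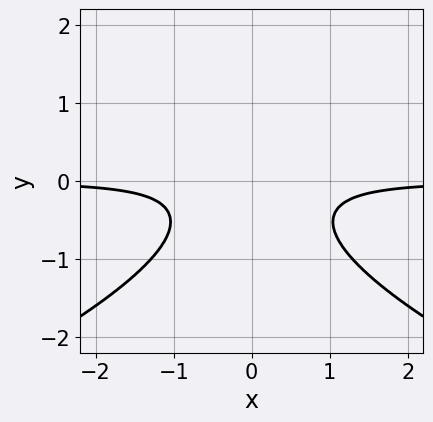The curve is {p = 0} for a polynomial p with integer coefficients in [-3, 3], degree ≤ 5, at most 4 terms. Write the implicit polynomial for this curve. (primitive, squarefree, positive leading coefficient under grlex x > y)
First, deg p = 4. The shape is more complex than any degree-3 curve.
Then, symmetries: mirror symmetry x ↦ −x ⇒ only even powers of x.
Then, from the axis intercepts and sections: it misses every integer gridline on the x-axis; it misses every integer gridline on the y-axis.
Finally, putting this together gives p.

2*y^4 + 3*x^2*y + 2*y^2 + 1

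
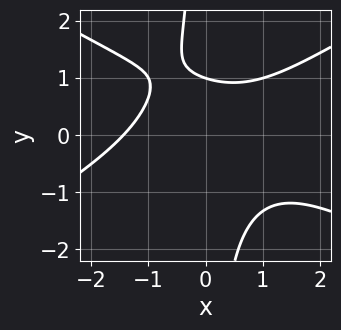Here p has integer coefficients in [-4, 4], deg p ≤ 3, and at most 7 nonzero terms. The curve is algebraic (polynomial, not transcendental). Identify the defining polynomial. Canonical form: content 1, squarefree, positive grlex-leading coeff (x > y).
x^3 - 3*x*y^2 + 2*x*y - 3*y + 3

First, degree: a generic line meets the curve in up to 3 points, so deg p = 3.
Next, checking where it meets the axes: it crosses the y-axis at the gridline y = 1.
Finally, together with the visible shape, these determine p as stated.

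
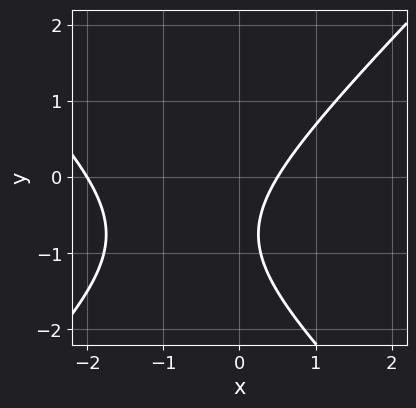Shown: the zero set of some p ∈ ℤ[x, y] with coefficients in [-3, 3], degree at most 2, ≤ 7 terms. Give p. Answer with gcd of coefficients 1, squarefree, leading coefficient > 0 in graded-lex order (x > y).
The degree is 2 — a generic line meets the curve in up to 2 points.
Reading off the gridlines: the curve avoids every integer y-axis point in the box; it crosses the x-axis at the gridline x = -2.
Solving for integer coefficients yields p as stated.

2*x^2 - 2*y^2 + 3*x - 3*y - 2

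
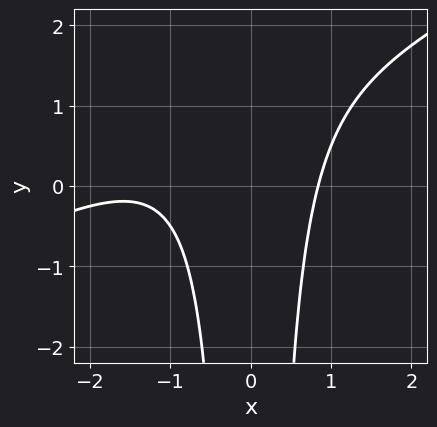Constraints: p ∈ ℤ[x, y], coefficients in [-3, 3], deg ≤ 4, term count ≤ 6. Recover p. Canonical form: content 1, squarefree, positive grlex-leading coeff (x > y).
1. deg p = 3.
2. Checking where it meets the axes: it misses every integer gridline on the y-axis.
3. Together with the visible shape, these determine p as stated.

x^3 - 2*x^2*y + 2*x^2 - 2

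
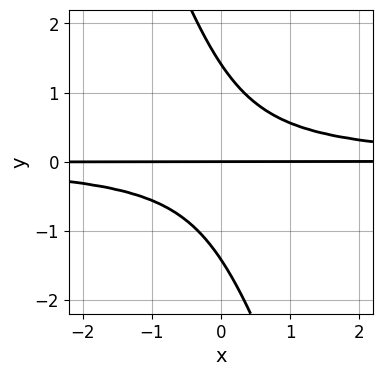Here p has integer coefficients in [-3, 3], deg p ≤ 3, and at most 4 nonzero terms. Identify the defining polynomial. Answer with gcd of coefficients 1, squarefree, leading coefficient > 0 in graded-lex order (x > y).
3*x*y^2 + y^3 - 2*y

First, deg p = 3. A generic line meets the curve in up to 3 points.
Then, from the visible intercepts: every point of the x-axis in the box is on the curve; one y-axis crossing is at y = 0.
Finally, together with the visible shape, these determine p as stated.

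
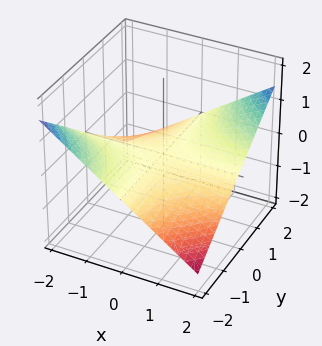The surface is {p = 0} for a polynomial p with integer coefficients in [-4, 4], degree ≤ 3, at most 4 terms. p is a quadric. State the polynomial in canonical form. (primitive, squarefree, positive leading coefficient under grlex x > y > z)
(a) deg p = 2. A hyperbolic paraboloid; a quadric.
(b) Checking where it meets the axes: the visible x-axis segment lies entirely on the surface; every point of the y-axis in the box is on the surface; it crosses the z-axis at the gridline z = 0.
(c) Fitting integer coefficients to these (and the overall shape) gives p.

x*y - 3*z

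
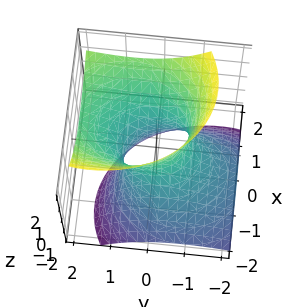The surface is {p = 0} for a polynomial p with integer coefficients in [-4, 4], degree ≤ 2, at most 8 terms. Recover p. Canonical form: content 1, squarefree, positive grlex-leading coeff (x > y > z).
3*x^2 - 3*x*z + 2*y^2 - 3*y*z - 2*z^2 - 2

1. deg p = 2. No degree-1 surface has this shape.
2. From the visible intercepts: among the integer gridlines, it crosses the y-axis at y ∈ {-1, 1}; the surface avoids every integer z-axis point in the box.
3. Putting this together gives p.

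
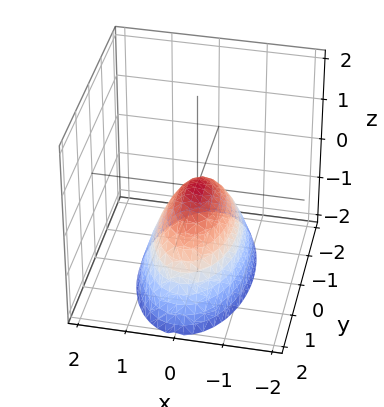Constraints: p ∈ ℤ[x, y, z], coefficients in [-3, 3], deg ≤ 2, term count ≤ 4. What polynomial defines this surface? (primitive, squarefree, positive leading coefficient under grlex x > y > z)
3*x^2 + y^2 + 2*z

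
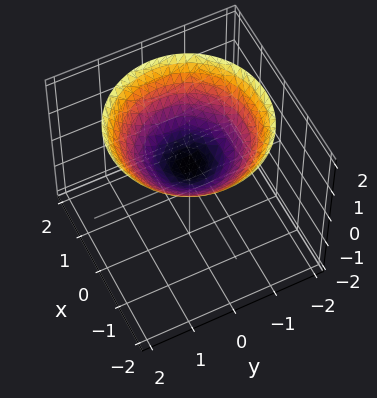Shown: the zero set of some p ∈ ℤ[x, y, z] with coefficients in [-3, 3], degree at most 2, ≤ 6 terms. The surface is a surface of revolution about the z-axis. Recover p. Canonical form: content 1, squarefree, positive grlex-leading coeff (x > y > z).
x^2 + y^2 - 2*z + 1

Degree: no degree-1 surface has this shape, so deg p = 2.
By symmetry, every cross-section ⟂ z is a circle, so x, y appear only via x² + y².
Observable constraints: no x-intercept at any integer in the box; a circular section at z = 1 has radius exactly 1; the surface avoids every integer y-axis point in the box.
Matching integer coefficients to the picture gives p.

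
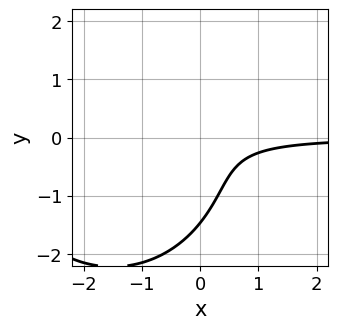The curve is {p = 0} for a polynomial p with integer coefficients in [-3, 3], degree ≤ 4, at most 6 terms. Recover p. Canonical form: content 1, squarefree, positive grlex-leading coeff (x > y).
Degree: the shape is more complex than any degree-2 curve, so deg p = 3.
Checking where it meets the axes: it misses every integer gridline on the x-axis.
The integer polynomial consistent with all of this is the stated p.

x^2*y + y^3 + 3*x*y + y^2 + 1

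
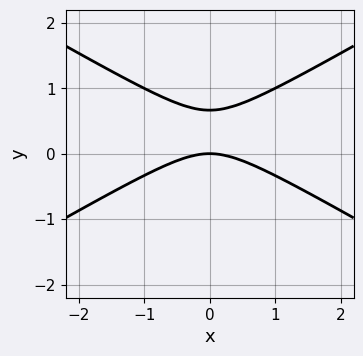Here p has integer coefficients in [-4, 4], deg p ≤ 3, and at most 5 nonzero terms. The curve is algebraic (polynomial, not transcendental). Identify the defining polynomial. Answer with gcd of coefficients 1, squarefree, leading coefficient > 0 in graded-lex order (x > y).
First, degree: the shape is more complex than any degree-1 curve, so deg p = 2.
Next, symmetries: the x ↦ −x reflection is a symmetry, so x appears only in even powers.
Then, observable constraints: it meets the x-axis at x = 0 (among the integer gridlines); one y-axis crossing is at y = 0.
Finally, putting this together gives p.

x^2 - 3*y^2 + 2*y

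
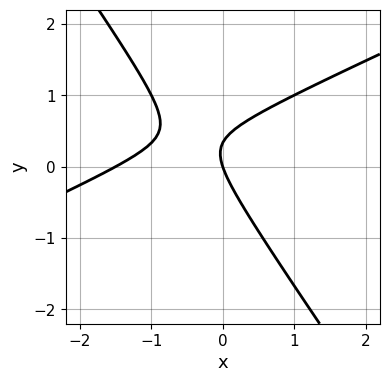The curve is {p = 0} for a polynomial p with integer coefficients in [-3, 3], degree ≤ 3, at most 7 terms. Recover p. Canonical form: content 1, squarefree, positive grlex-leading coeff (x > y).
2*x^2 - 3*x*y - 3*y^2 + 3*x + y

First, deg p = 2.
Then, from the visible intercepts: it crosses the x-axis at the gridline x = 0; one y-axis crossing is at y = 0.
Finally, solving for integer coefficients yields p as stated.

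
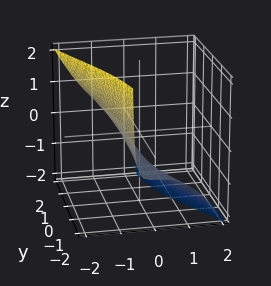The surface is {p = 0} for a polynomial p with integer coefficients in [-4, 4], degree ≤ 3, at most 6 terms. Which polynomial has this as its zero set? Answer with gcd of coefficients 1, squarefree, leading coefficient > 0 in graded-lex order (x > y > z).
2*x^3 - 2*x*y*z + 3*x + 3*z + 2

(a) The degree is 3 — a generic line meets the surface in up to 3 points.
(b) From the visible intercepts: it misses every integer gridline on the y-axis.
(c) Solving for integer coefficients yields p as stated.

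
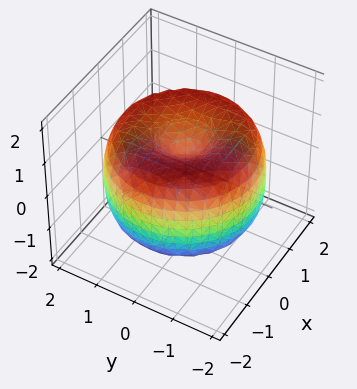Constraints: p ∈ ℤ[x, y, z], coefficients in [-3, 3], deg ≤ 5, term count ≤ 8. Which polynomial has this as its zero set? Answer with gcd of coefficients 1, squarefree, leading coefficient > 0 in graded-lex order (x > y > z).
1. The degree is 4 — no degree-3 surface has this shape.
2. Symmetries: rotational symmetry about the z-axis ⇒ p depends on x, y only through x² + y².
3. Checking where it meets the axes: a circular section at z = -1 has radius between 0 and 1.
4. Fitting integer coefficients to these (and the overall shape) gives p.

x^4 + 2*x^2*y^2 + y^4 - 3*x^2 - 3*y^2 + 2*z^2 - 1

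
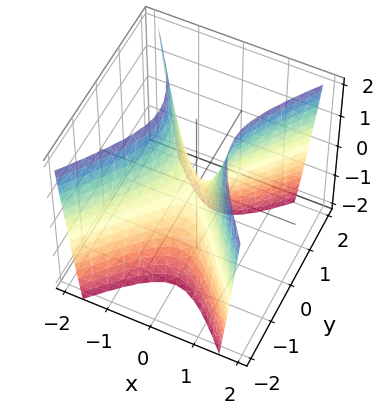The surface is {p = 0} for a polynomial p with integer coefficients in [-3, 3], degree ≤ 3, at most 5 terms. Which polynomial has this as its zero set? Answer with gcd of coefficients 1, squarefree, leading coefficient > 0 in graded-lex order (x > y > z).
3*x^2 - 2*y^2 - z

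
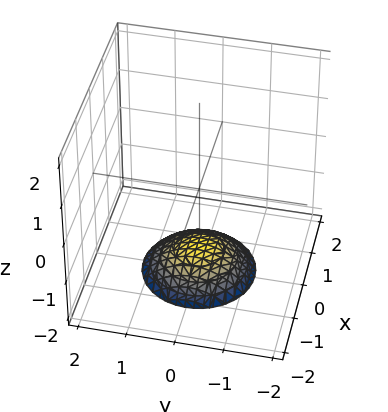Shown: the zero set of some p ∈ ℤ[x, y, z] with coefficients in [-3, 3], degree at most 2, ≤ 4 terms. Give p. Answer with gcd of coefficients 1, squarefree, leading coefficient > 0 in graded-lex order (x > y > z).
x^2 + y^2 + 2*z + 3

The degree is 2 — the shape is more complex than any degree-1 surface.
Symmetries: the z-axis is an axis of rotation, so x and y enter only as x² + y².
Observable constraints: it misses every integer gridline on the x-axis; a circular section at z = -2 has radius exactly 1.
Matching integer coefficients to the picture gives p.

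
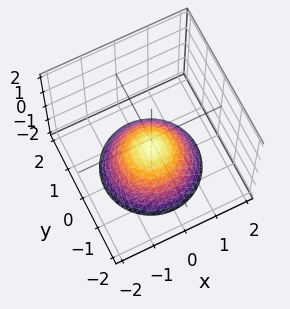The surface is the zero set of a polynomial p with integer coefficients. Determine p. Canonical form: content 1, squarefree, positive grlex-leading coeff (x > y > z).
2*x^2 + 2*y^2 + 3*z + 2

1. Degree: the shape is more complex than any degree-1 surface, so deg p = 2.
2. Symmetry: the z-axis is an axis of rotation, so x and y enter only as x² + y².
3. Against the integer gridlines: the surface avoids every integer y-axis point in the box; a circular section at z = -2 has radius between 1 and 2; the surface avoids every integer x-axis point in the box.
4. Putting this together gives p.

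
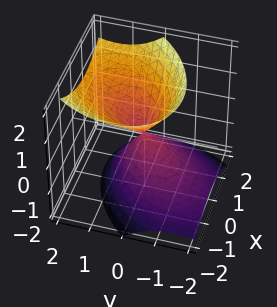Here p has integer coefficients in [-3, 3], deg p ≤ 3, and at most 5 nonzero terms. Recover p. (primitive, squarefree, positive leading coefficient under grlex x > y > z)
3*x^2 - 2*x*y + 3*y^2 - 3*y*z - 3*z^2

(a) The degree is 2 — a generic line meets the surface in up to 2 points.
(b) Checking where it meets the axes: it crosses the z-axis at the gridline z = 0; it crosses the y-axis at the gridline y = 0; it meets the x-axis at x = 0 (among the integer gridlines).
(c) These observations pin down the coefficients.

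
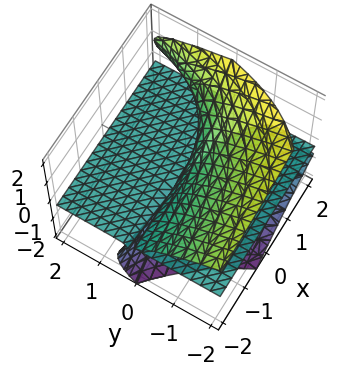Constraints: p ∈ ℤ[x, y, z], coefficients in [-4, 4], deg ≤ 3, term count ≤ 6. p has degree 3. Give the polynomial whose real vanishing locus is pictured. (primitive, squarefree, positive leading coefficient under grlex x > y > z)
1. The degree is 3 — no degree-2 surface has this shape.
2. Checking where it meets the axes: every point of the x-axis in the box is on the surface; the visible y-axis segment lies entirely on the surface; one z-axis crossing is at z = 0.
3. These observations pin down the coefficients.

x*y*z + 2*x*z^2 - 2*z^3 - 3*y*z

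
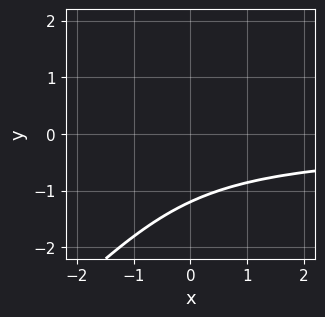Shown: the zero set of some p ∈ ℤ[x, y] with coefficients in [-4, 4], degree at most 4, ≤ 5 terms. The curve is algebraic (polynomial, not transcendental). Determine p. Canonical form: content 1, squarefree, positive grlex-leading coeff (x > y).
First, degree: a generic line meets the curve in up to 3 points, so deg p = 3.
Then, checking where it meets the axes: the curve avoids every integer x-axis point in the box.
Finally, matching integer coefficients to the picture gives p.

2*x*y^2 - 2*y^3 - y^2 - 2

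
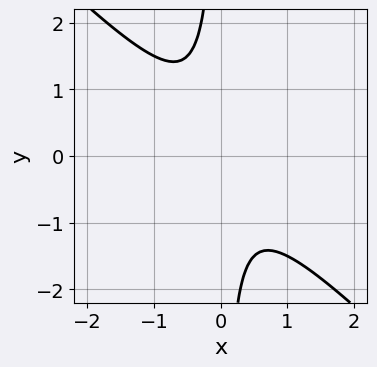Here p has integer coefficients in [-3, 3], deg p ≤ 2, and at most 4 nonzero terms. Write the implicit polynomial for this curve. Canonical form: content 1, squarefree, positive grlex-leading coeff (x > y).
First, deg p = 2. A generic line meets the curve in up to 2 points.
Then, from the axis intercepts and sections: the curve avoids every integer x-axis point in the box; the curve avoids every integer y-axis point in the box.
Finally, fitting integer coefficients to these (and the overall shape) gives p.

2*x^2 + 2*x*y + 1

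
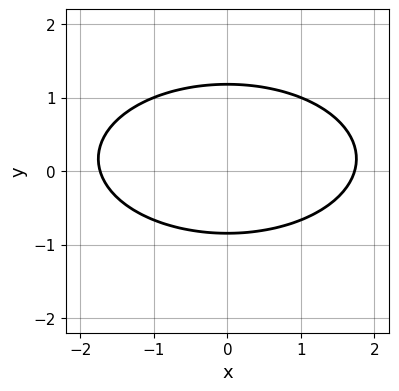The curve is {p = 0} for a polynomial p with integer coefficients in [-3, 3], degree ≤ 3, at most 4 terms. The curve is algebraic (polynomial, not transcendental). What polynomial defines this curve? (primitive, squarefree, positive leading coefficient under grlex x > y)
1. deg p = 2. The shape is more complex than any degree-1 curve.
2. Symmetries: it's symmetric under x → −x, forcing even powers of x.
3. Matching integer coefficients to the picture gives p.

x^2 + 3*y^2 - y - 3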